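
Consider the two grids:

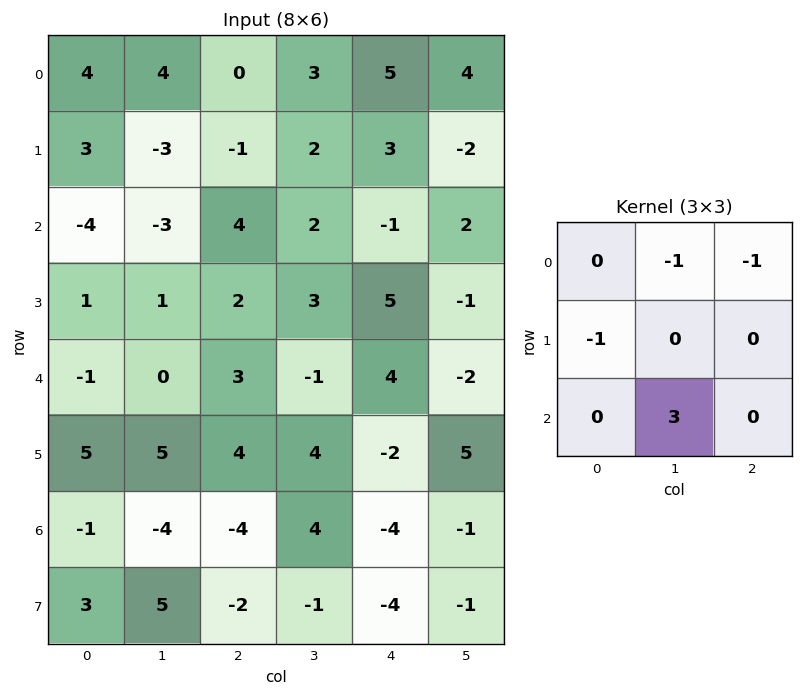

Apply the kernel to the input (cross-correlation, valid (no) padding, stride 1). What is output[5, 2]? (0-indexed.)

-1

The receptive field on the input at this output position is [4 4 -2 / -4 4 -4 / -2 -1 -4]. Elementwise product with the kernel and sum: 4·-1 + -2·-1 + -4·-1 + -1·3.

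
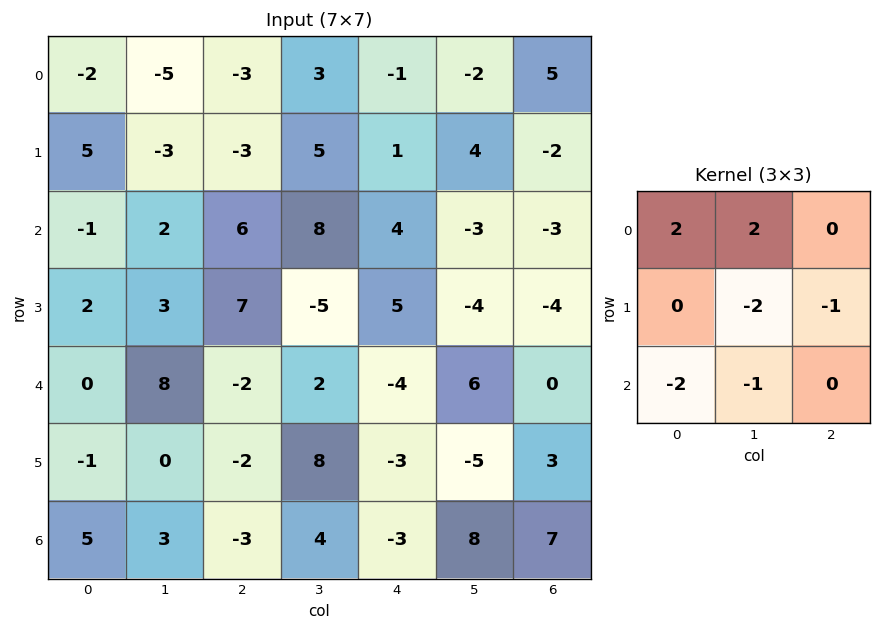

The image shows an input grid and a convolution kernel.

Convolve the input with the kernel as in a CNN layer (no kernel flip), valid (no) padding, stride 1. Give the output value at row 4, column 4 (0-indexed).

9

The receptive field on the input at this output position is [-4 6 0 / -3 -5 3 / -3 8 7]. Elementwise product with the kernel and sum: -4·2 + 6·2 + -5·-2 + 3·-1 + -3·-2 + 8·-1.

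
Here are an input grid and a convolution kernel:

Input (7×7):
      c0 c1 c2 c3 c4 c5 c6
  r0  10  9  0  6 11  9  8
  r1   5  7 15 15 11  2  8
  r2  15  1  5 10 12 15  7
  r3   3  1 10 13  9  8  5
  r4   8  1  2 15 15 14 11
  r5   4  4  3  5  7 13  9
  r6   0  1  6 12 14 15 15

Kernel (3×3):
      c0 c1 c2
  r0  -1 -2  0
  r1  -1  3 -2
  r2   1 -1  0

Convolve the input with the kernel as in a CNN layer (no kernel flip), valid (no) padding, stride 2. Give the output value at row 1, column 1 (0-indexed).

-27

The receptive field on the input at this output position is [5 10 12 / 10 13 9 / 2 15 15]. Elementwise product with the kernel and sum: 5·-1 + 10·-2 + 10·-1 + 13·3 + 9·-2 + 2·1 + 15·-1.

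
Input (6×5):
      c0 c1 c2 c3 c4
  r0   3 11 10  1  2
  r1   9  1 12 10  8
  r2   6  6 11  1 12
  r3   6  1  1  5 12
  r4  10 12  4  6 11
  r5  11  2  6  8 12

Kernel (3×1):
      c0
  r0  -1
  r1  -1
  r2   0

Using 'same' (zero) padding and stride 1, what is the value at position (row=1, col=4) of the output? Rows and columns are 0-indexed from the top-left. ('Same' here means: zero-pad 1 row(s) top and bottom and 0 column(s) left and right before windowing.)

The receptive field on the zero-padded input at this output position is [2 / 8 / 12]. Elementwise product with the kernel and sum: 2·-1 + 8·-1.

-10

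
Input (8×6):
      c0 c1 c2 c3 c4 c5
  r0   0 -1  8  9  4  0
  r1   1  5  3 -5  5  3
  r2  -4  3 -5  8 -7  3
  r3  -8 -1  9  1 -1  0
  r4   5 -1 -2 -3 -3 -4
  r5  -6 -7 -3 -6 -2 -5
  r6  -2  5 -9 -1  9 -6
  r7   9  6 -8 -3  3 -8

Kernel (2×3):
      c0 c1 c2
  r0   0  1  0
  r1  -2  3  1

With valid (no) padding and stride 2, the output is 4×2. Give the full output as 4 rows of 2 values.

15 -7
25 -8
-13 -17
-3 9

Output[0,0]: The receptive field on the input at this output position is [0 -1 8 / 1 5 3]. Elementwise product with the kernel and sum: -1·1 + 1·-2 + 5·3 + 3·1.
Output[0,1]: The receptive field on the input at this output position is [8 9 4 / 3 -5 5]. Elementwise product with the kernel and sum: 9·1 + 3·-2 + -5·3 + 5·1.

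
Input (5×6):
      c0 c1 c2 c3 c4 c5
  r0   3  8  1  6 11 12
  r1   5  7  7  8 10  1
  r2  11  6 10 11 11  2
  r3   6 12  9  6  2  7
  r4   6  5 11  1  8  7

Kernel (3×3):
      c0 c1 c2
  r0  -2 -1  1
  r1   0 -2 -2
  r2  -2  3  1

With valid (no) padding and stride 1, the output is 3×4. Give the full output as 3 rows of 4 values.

Output[0,0]: The receptive field on the input at this output position is [3 8 1 / 5 7 7 / 11 6 10]. Elementwise product with the kernel and sum: 3·-2 + 8·-1 + 1·1 + 7·-2 + 7·-2 + 11·-2 + 6·3 + 10·1.

-35 -12 -9 -20
-9 -46 -54 -50
-46 -17 -47 -20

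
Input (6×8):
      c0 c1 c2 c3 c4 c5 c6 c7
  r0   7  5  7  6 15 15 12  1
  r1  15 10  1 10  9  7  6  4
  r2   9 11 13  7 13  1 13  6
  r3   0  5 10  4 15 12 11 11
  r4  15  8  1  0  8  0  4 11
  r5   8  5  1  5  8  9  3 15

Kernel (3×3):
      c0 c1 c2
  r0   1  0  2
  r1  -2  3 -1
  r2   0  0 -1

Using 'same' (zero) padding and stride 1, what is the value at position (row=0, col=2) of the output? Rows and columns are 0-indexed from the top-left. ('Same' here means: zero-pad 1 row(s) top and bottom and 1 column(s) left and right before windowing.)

The receptive field on the zero-padded input at this output position is [0 0 0 / 5 7 6 / 10 1 10]. Elementwise product with the kernel and sum: 0·1 + 0·2 + 5·-2 + 7·3 + 6·-1 + 10·-1.

-5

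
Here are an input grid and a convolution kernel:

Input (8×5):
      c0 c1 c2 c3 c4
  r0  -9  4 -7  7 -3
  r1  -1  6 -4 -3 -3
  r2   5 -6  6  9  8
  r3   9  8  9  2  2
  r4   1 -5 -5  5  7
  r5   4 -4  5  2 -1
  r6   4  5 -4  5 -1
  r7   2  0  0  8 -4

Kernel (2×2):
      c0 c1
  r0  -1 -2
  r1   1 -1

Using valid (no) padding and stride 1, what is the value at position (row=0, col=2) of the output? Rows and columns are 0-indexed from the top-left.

-8

The receptive field on the input at this output position is [-7 7 / -4 -3]. Elementwise product with the kernel and sum: -7·-1 + 7·-2 + -4·1 + -3·-1.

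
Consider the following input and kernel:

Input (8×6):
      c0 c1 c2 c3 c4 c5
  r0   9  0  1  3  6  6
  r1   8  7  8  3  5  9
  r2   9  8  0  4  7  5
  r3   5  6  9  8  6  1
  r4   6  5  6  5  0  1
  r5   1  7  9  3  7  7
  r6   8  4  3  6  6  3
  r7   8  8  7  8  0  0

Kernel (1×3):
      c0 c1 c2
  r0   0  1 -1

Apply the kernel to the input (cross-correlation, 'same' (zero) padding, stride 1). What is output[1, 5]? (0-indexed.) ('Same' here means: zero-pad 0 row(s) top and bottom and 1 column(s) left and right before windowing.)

The receptive field on the zero-padded input at this output position is [5 9 0]. Elementwise product with the kernel and sum: 9·1 + 0·-1.

9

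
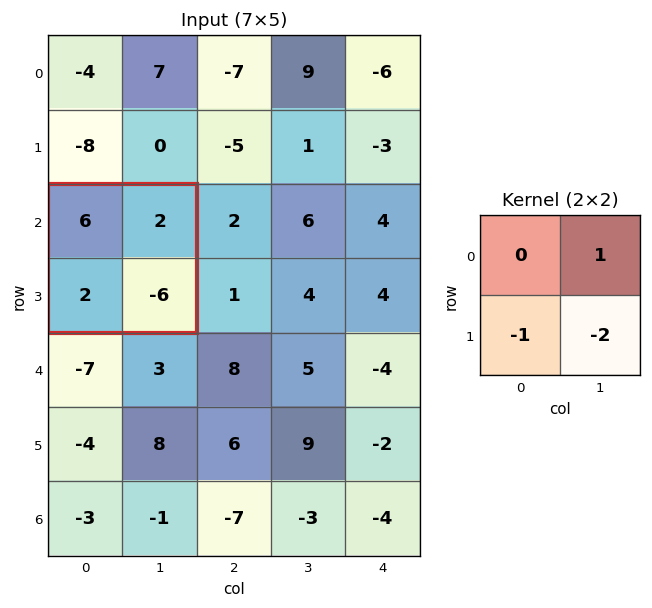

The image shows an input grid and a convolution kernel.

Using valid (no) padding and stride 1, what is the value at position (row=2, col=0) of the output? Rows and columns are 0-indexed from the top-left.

The receptive field on the input at this output position is [6 2 / 2 -6]. Elementwise product with the kernel and sum: 2·1 + 2·-1 + -6·-2.

12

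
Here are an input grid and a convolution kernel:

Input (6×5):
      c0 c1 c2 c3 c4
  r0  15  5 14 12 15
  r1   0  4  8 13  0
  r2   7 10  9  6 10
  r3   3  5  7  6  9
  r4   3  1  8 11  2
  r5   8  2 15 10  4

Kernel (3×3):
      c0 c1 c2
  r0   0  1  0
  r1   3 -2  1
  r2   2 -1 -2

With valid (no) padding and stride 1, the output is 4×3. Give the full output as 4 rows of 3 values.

-9 22 2
1 17 28
5 -12 25
4 -26 22

Output[0,0]: The receptive field on the input at this output position is [15 5 14 / 0 4 8 / 7 10 9]. Elementwise product with the kernel and sum: 5·1 + 0·3 + 4·-2 + 8·1 + 7·2 + 10·-1 + 9·-2.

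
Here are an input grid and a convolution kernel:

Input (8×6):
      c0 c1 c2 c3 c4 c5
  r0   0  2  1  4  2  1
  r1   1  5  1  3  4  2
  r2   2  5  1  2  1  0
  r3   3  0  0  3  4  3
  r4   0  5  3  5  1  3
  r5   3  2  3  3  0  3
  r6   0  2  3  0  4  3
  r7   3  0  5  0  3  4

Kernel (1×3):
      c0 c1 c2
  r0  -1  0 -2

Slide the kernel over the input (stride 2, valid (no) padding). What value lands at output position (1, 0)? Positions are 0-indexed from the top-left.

-4

The receptive field on the input at this output position is [2 5 1]. Elementwise product with the kernel and sum: 2·-1 + 1·-2.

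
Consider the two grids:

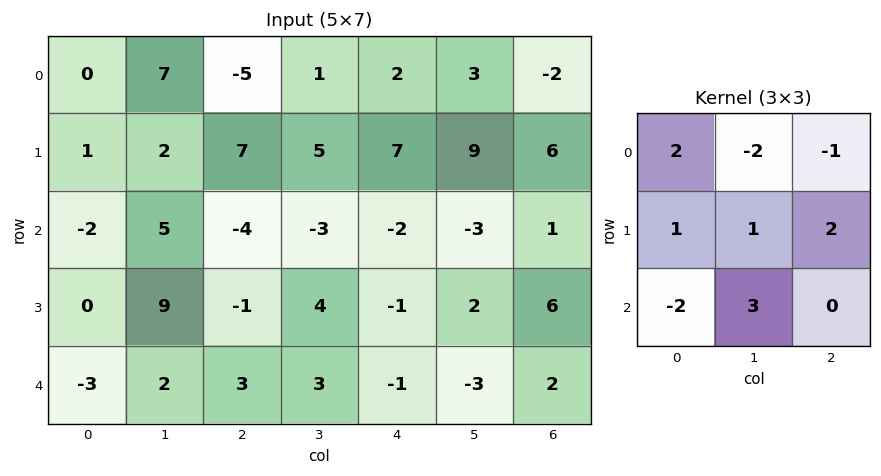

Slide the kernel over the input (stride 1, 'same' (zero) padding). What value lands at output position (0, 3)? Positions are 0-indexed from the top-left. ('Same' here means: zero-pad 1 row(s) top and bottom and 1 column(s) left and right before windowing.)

1

The receptive field on the zero-padded input at this output position is [0 0 0 / -5 1 2 / 7 5 7]. Elementwise product with the kernel and sum: 0·2 + 0·-2 + 0·-1 + -5·1 + 1·1 + 2·2 + 7·-2 + 5·3.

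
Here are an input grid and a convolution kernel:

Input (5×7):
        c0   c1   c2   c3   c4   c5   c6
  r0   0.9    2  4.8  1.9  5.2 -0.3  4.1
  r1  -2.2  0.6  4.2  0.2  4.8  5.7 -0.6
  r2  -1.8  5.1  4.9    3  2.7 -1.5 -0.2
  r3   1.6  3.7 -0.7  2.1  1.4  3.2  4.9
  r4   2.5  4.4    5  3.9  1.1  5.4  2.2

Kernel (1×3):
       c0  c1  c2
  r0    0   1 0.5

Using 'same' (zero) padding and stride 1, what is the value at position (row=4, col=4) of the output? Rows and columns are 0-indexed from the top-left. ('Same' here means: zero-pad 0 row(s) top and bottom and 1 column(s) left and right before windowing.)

3.8

The receptive field on the zero-padded input at this output position is [3.9 1.1 5.4]. Elementwise product with the kernel and sum: 1.1·1 + 5.4·0.5.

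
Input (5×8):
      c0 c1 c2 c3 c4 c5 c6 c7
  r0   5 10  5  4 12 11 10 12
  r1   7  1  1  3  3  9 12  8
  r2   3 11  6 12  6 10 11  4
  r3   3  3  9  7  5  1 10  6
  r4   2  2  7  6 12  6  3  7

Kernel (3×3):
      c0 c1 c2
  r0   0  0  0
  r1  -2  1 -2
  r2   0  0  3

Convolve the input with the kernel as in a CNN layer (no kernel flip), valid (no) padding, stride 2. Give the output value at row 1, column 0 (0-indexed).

The receptive field on the input at this output position is [3 11 6 / 3 3 9 / 2 2 7]. Elementwise product with the kernel and sum: 3·-2 + 3·1 + 9·-2 + 7·3.

0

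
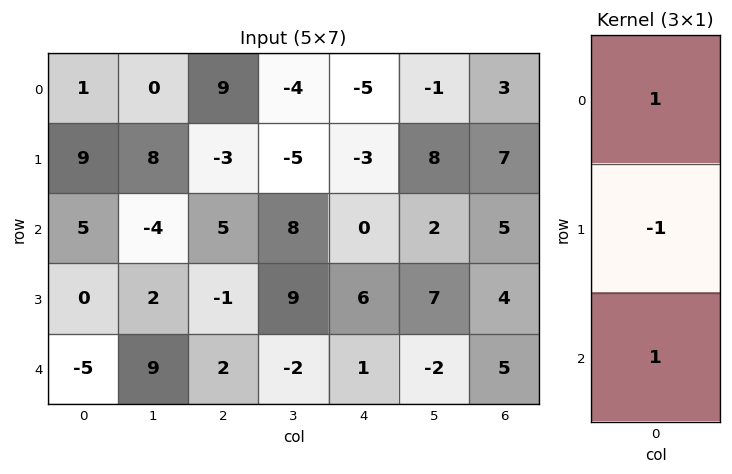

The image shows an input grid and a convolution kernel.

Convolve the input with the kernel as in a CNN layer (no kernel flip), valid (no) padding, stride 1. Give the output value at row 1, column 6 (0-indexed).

The receptive field on the input at this output position is [7 / 5 / 4]. Elementwise product with the kernel and sum: 7·1 + 5·-1 + 4·1.

6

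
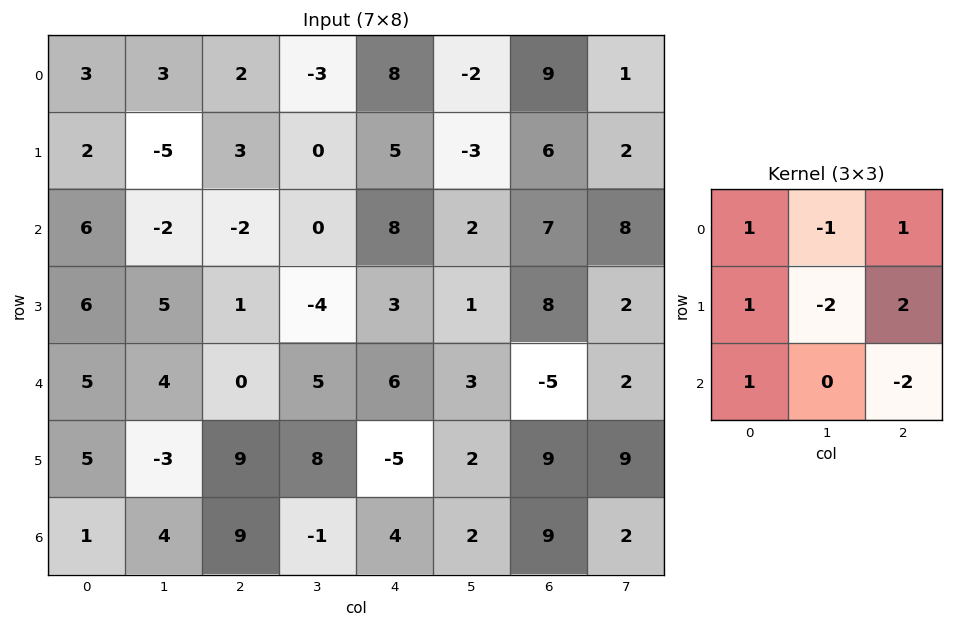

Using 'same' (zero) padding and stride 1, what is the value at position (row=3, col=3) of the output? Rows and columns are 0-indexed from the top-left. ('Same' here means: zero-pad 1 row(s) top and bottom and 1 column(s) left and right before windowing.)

9

The receptive field on the zero-padded input at this output position is [-2 0 8 / 1 -4 3 / 0 5 6]. Elementwise product with the kernel and sum: -2·1 + 0·-1 + 8·1 + 1·1 + -4·-2 + 3·2 + 0·1 + 6·-2.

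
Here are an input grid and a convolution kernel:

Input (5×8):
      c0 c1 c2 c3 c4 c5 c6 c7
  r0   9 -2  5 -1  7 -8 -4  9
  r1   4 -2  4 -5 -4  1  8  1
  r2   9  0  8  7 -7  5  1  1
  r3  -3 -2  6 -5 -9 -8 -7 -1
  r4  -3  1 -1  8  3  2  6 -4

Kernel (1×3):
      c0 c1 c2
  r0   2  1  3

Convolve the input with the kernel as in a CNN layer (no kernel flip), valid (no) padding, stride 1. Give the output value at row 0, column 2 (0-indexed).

The receptive field on the input at this output position is [5 -1 7]. Elementwise product with the kernel and sum: 5·2 + -1·1 + 7·3.

30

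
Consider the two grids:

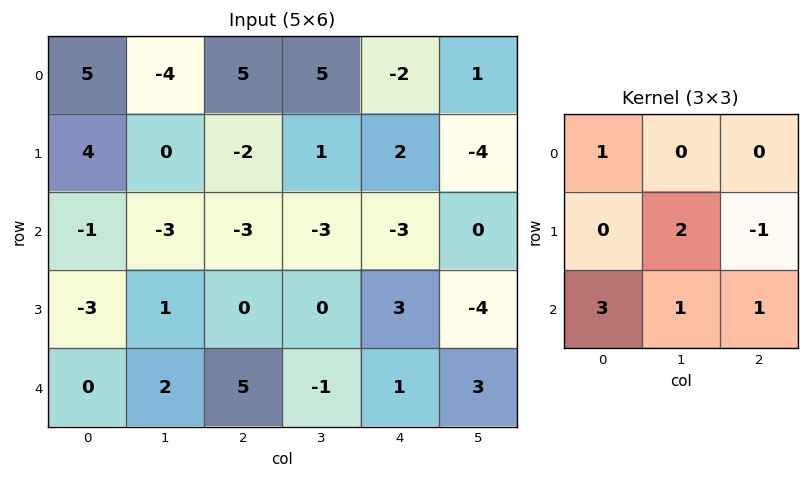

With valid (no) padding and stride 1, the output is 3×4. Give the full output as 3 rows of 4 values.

-2 -24 -10 1
-7 0 -2 -6
8 7 9 8

Output[0,0]: The receptive field on the input at this output position is [5 -4 5 / 4 0 -2 / -1 -3 -3]. Elementwise product with the kernel and sum: 5·1 + 0·2 + -2·-1 + -1·3 + -3·1 + -3·1.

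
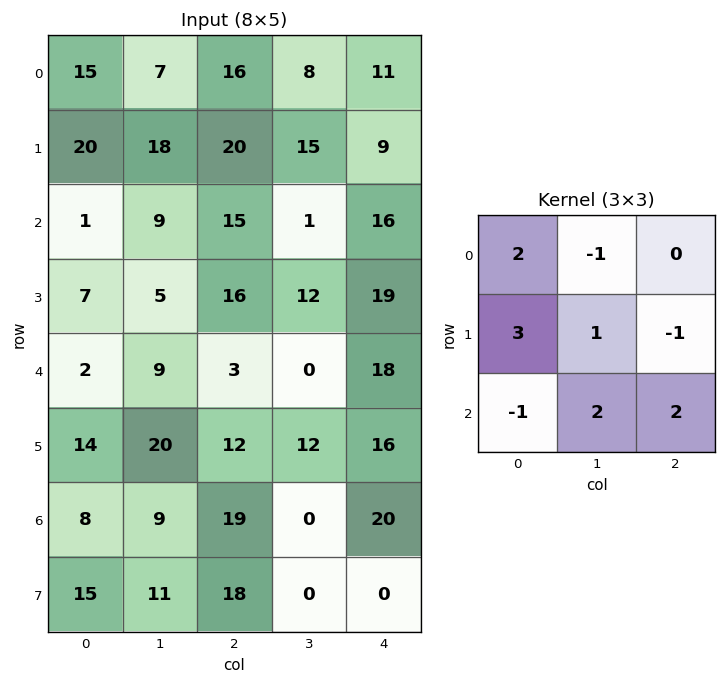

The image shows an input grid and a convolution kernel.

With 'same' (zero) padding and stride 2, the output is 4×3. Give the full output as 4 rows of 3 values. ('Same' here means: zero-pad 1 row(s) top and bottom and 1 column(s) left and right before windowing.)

84 81 38
-4 108 66
54 52 43
37 99 28

Output[0,0]: The receptive field on the zero-padded input at this output position is [0 0 0 / 0 15 7 / 0 20 18]. Elementwise product with the kernel and sum: 0·2 + 0·-1 + 0·3 + 15·1 + 7·-1 + 0·-1 + 20·2 + 18·2.
Output[0,1]: The receptive field on the zero-padded input at this output position is [0 0 0 / 7 16 8 / 18 20 15]. Elementwise product with the kernel and sum: 0·2 + 0·-1 + 7·3 + 16·1 + 8·-1 + 18·-1 + 20·2 + 15·2.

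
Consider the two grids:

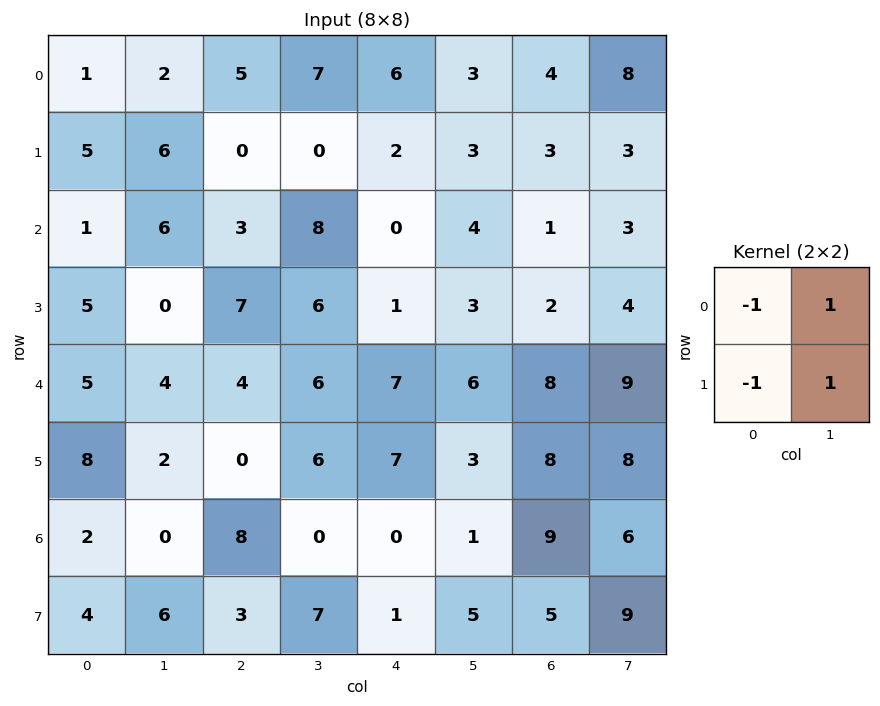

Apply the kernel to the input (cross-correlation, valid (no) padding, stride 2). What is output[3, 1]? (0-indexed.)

-4

The receptive field on the input at this output position is [8 0 / 3 7]. Elementwise product with the kernel and sum: 8·-1 + 0·1 + 3·-1 + 7·1.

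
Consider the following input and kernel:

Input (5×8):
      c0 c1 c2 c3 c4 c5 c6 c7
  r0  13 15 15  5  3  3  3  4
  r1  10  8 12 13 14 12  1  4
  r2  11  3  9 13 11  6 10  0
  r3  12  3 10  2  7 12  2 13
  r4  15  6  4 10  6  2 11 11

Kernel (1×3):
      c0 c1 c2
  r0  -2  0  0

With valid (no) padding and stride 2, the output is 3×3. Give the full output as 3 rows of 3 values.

Output[0,0]: The receptive field on the input at this output position is [13 15 15]. Elementwise product with the kernel and sum: 13·-2.

-26 -30 -6
-22 -18 -22
-30 -8 -12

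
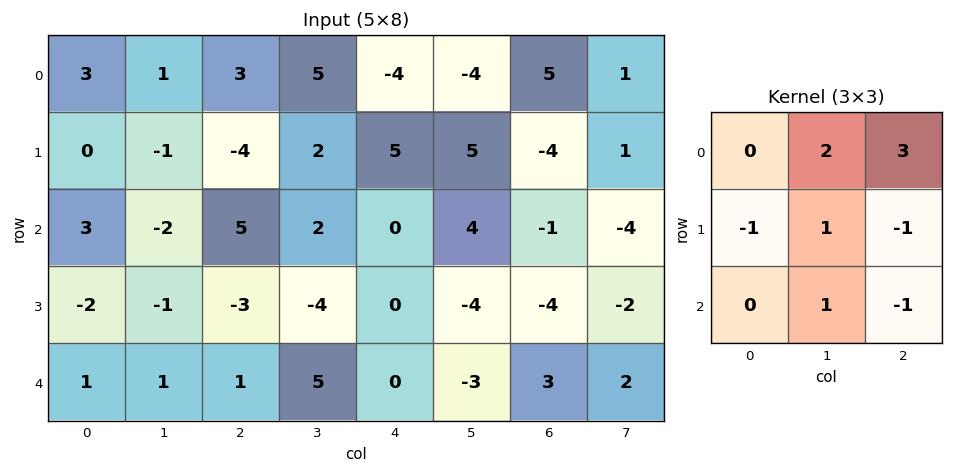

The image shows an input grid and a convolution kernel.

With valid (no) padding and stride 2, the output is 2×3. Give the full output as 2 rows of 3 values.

Output[0,0]: The receptive field on the input at this output position is [3 1 3 / 0 -1 -4 / 3 -2 5]. Elementwise product with the kernel and sum: 1·2 + 3·3 + 0·-1 + -1·1 + -4·-1 + -2·1 + 5·-1.
Output[0,1]: The receptive field on the input at this output position is [3 5 -4 / -4 2 5 / 5 2 0]. Elementwise product with the kernel and sum: 5·2 + -4·3 + -4·-1 + 2·1 + 5·-1 + 2·1 + 0·-1.

7 1 16
15 8 -1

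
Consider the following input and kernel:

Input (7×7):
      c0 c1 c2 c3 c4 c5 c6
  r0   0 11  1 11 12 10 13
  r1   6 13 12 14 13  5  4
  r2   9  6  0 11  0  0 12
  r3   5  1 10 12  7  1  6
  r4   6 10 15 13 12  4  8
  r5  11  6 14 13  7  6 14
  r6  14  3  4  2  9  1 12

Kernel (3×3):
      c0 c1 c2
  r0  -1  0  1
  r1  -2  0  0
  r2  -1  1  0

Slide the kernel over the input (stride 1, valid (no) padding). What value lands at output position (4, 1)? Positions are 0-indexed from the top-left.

-8

The receptive field on the input at this output position is [10 15 13 / 6 14 13 / 3 4 2]. Elementwise product with the kernel and sum: 10·-1 + 13·1 + 6·-2 + 3·-1 + 4·1.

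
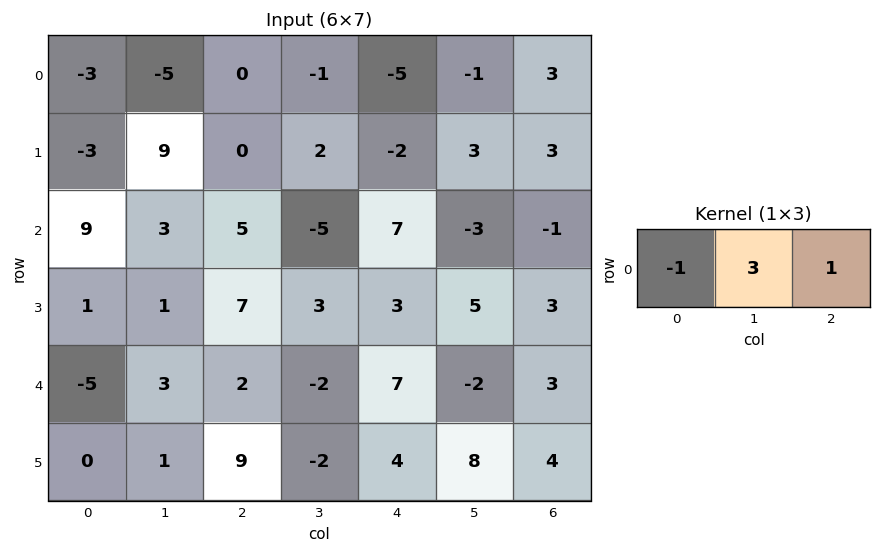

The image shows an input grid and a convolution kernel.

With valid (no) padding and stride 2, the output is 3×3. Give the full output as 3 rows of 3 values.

-12 -8 5
5 -13 -17
16 -1 -10

Output[0,0]: The receptive field on the input at this output position is [-3 -5 0]. Elementwise product with the kernel and sum: -3·-1 + -5·3 + 0·1.
Output[0,1]: The receptive field on the input at this output position is [0 -1 -5]. Elementwise product with the kernel and sum: 0·-1 + -1·3 + -5·1.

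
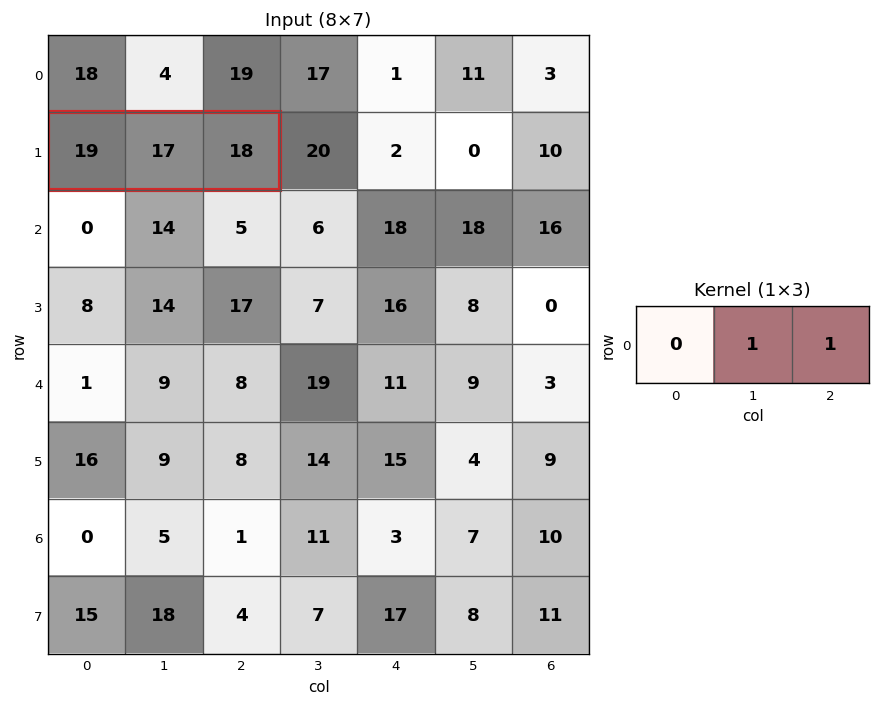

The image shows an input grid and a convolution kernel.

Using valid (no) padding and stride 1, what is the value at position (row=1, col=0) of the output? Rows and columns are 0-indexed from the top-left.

35

The receptive field on the input at this output position is [19 17 18]. Elementwise product with the kernel and sum: 17·1 + 18·1.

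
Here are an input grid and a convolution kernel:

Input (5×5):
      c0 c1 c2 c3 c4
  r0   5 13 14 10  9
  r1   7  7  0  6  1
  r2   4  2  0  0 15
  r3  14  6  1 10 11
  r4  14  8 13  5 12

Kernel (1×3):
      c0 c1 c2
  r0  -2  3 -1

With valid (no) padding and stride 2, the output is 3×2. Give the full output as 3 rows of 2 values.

15 -7
-2 -15
-17 -23

Output[0,0]: The receptive field on the input at this output position is [5 13 14]. Elementwise product with the kernel and sum: 5·-2 + 13·3 + 14·-1.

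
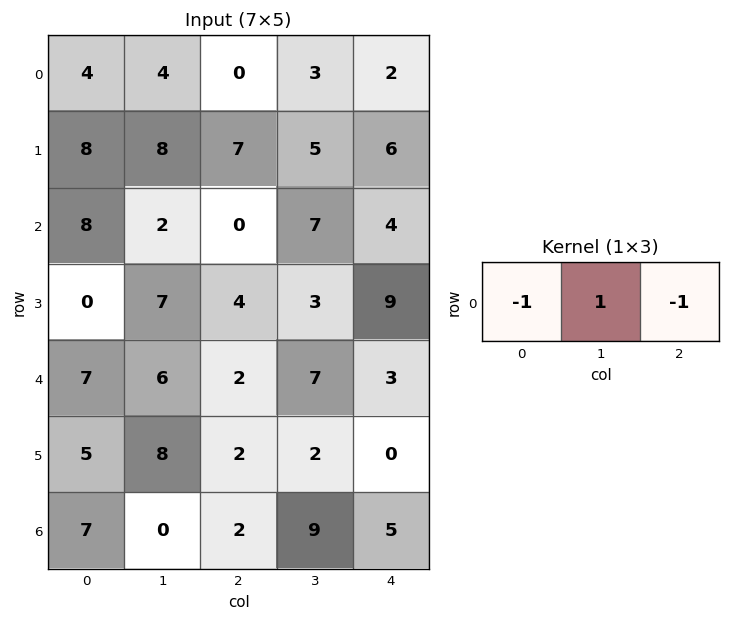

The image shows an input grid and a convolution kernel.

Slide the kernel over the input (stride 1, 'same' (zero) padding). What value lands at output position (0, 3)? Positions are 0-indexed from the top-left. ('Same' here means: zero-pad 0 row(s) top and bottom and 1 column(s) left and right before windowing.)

The receptive field on the zero-padded input at this output position is [0 3 2]. Elementwise product with the kernel and sum: 0·-1 + 3·1 + 2·-1.

1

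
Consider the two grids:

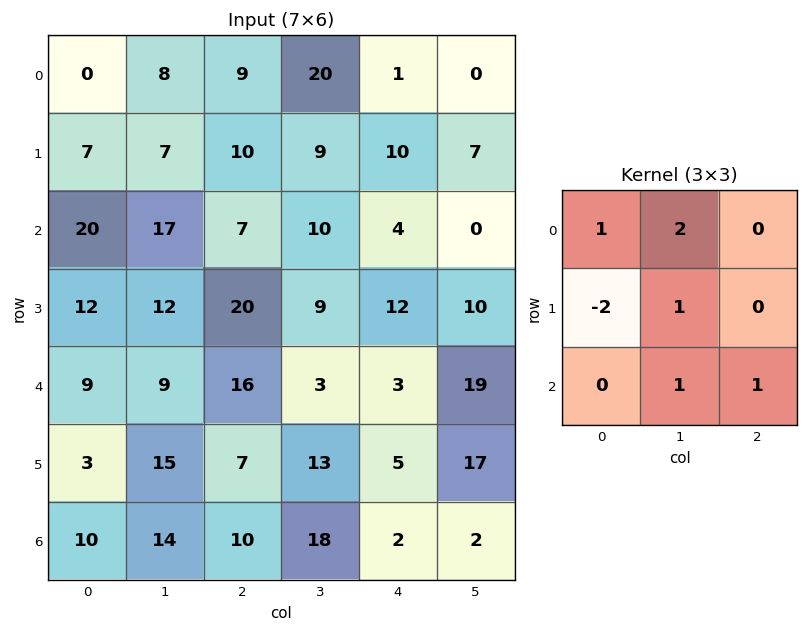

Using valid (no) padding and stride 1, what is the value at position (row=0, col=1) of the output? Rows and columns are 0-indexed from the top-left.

39

The receptive field on the input at this output position is [8 9 20 / 7 10 9 / 17 7 10]. Elementwise product with the kernel and sum: 8·1 + 9·2 + 7·-2 + 10·1 + 7·1 + 10·1.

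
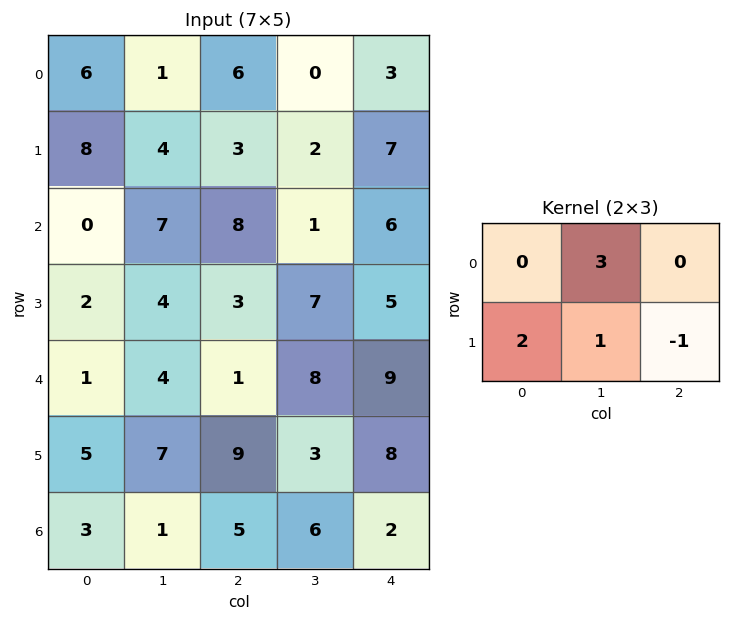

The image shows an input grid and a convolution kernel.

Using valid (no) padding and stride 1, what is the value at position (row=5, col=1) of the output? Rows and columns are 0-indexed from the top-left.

The receptive field on the input at this output position is [7 9 3 / 1 5 6]. Elementwise product with the kernel and sum: 9·3 + 1·2 + 5·1 + 6·-1.

28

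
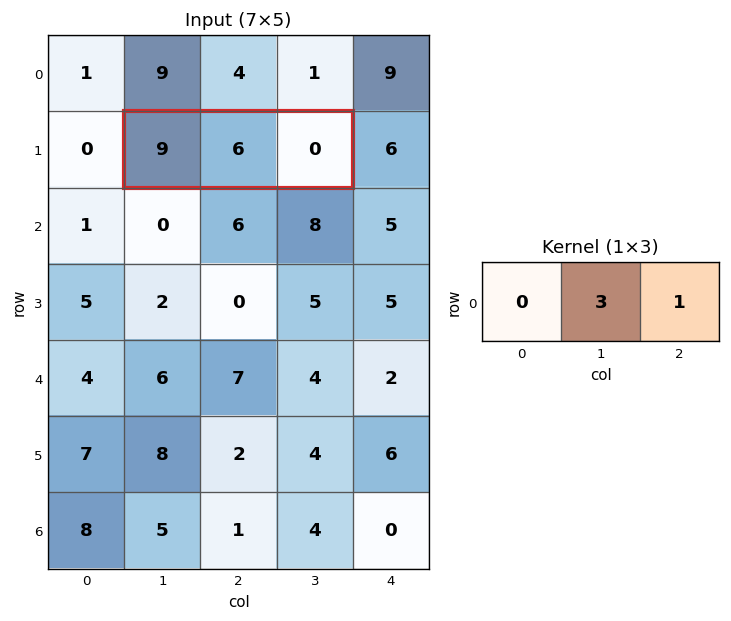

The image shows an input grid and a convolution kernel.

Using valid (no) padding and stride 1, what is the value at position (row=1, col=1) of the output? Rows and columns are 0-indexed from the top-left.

18

The receptive field on the input at this output position is [9 6 0]. Elementwise product with the kernel and sum: 6·3 + 0·1.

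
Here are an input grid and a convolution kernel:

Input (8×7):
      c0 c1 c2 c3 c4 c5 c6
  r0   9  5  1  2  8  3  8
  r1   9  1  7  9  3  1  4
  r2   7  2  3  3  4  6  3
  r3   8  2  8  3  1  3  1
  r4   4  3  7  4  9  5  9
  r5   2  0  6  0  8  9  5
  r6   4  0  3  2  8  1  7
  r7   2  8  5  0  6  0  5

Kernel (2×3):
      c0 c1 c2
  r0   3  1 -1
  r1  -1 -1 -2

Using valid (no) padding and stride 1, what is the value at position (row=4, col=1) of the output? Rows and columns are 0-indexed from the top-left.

The receptive field on the input at this output position is [3 7 4 / 0 6 0]. Elementwise product with the kernel and sum: 3·3 + 7·1 + 4·-1 + 0·-1 + 6·-1 + 0·-2.

6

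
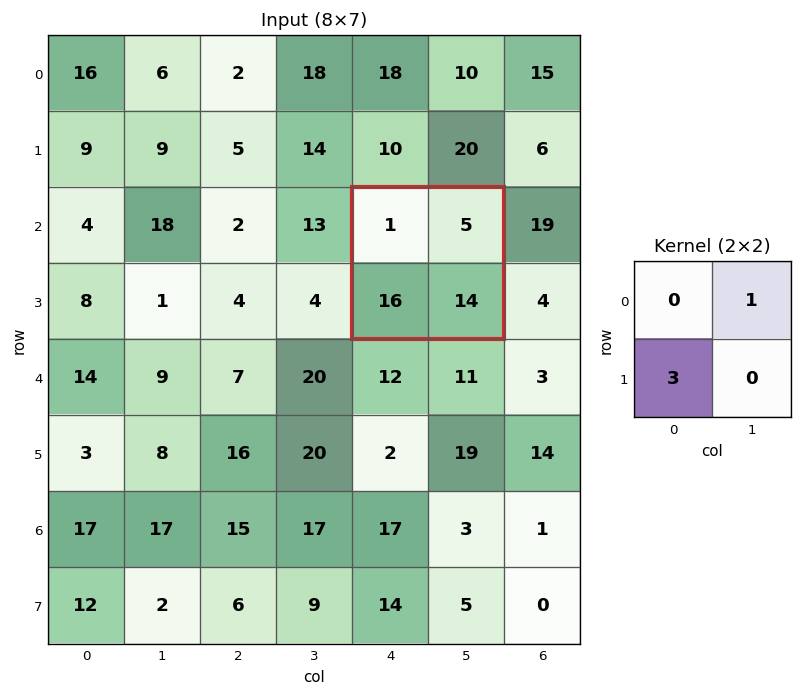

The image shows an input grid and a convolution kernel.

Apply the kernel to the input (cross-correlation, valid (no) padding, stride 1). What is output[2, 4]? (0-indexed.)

The receptive field on the input at this output position is [1 5 / 16 14]. Elementwise product with the kernel and sum: 5·1 + 16·3.

53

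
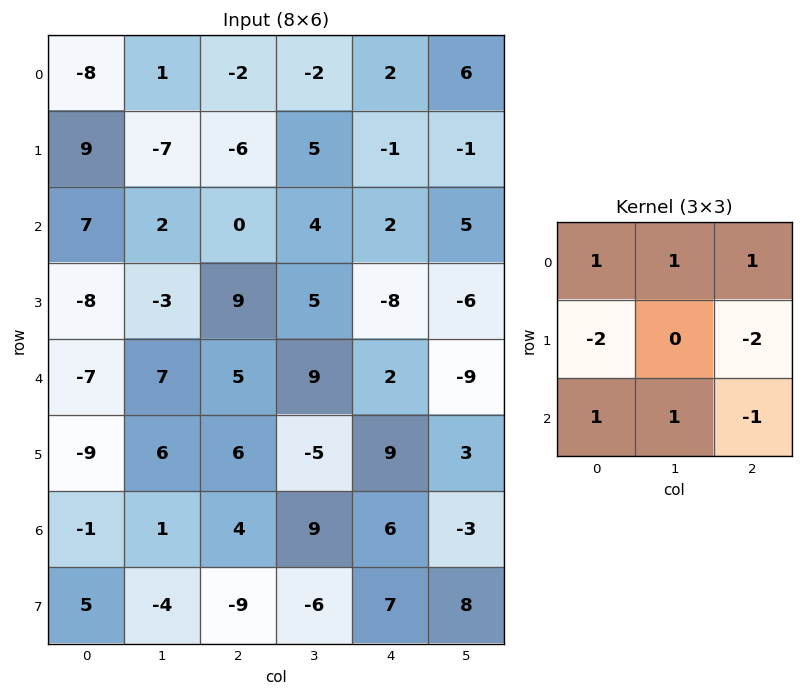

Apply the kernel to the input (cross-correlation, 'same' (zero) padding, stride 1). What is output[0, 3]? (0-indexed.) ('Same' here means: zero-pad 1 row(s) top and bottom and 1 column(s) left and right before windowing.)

0

The receptive field on the zero-padded input at this output position is [0 0 0 / -2 -2 2 / -6 5 -1]. Elementwise product with the kernel and sum: 0·1 + 0·1 + 0·1 + -2·-2 + 2·-2 + -6·1 + 5·1 + -1·-1.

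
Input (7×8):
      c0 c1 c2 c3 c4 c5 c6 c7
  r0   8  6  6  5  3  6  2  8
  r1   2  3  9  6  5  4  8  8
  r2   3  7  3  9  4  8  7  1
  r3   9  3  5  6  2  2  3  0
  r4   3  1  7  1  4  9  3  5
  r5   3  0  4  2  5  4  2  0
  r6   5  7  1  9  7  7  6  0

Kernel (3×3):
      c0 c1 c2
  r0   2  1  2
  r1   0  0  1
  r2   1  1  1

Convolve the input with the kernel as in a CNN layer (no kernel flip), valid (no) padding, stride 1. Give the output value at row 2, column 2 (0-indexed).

The receptive field on the input at this output position is [3 9 4 / 5 6 2 / 7 1 4]. Elementwise product with the kernel and sum: 3·2 + 9·1 + 4·2 + 2·1 + 7·1 + 1·1 + 4·1.

37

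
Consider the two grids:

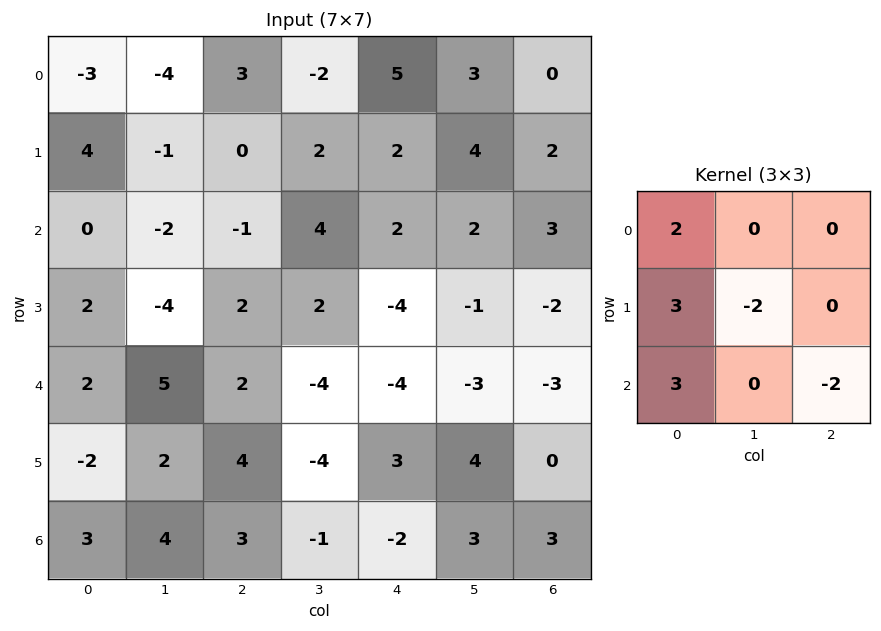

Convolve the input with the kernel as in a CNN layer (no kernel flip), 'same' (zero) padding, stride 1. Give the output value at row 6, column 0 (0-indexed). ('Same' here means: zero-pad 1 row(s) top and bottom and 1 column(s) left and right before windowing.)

The receptive field on the zero-padded input at this output position is [0 -2 2 / 0 3 4 / 0 0 0]. Elementwise product with the kernel and sum: 0·2 + 0·3 + 3·-2 + 0·3 + 0·-2.

-6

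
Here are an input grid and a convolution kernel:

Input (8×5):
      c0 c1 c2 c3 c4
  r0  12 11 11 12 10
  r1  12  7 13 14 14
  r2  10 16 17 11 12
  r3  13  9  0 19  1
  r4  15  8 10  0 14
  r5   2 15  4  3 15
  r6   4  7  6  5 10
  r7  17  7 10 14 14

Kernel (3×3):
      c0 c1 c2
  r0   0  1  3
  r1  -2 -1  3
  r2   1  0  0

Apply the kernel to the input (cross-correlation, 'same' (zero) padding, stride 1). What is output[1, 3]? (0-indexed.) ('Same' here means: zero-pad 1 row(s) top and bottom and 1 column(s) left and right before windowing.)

The receptive field on the zero-padded input at this output position is [11 12 10 / 13 14 14 / 17 11 12]. Elementwise product with the kernel and sum: 12·1 + 10·3 + 13·-2 + 14·-1 + 14·3 + 17·1.

61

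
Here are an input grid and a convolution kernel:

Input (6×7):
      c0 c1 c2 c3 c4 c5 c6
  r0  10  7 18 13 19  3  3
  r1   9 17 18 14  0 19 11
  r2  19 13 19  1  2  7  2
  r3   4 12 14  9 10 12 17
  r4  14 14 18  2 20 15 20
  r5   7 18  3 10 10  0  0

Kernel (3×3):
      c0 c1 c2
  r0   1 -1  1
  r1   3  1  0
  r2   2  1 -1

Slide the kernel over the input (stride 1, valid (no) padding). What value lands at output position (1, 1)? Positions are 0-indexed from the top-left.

The receptive field on the input at this output position is [17 18 14 / 13 19 1 / 12 14 9]. Elementwise product with the kernel and sum: 17·1 + 18·-1 + 14·1 + 13·3 + 19·1 + 12·2 + 14·1 + 9·-1.

100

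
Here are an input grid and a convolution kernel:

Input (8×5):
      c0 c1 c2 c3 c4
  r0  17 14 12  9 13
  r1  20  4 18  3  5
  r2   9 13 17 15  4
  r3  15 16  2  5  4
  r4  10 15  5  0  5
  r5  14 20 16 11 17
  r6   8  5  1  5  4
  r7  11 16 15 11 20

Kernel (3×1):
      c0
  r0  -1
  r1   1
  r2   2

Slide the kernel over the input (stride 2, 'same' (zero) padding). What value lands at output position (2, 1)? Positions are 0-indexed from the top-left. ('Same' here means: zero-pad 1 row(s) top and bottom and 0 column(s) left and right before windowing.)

The receptive field on the zero-padded input at this output position is [2 / 5 / 16]. Elementwise product with the kernel and sum: 2·-1 + 5·1 + 16·2.

35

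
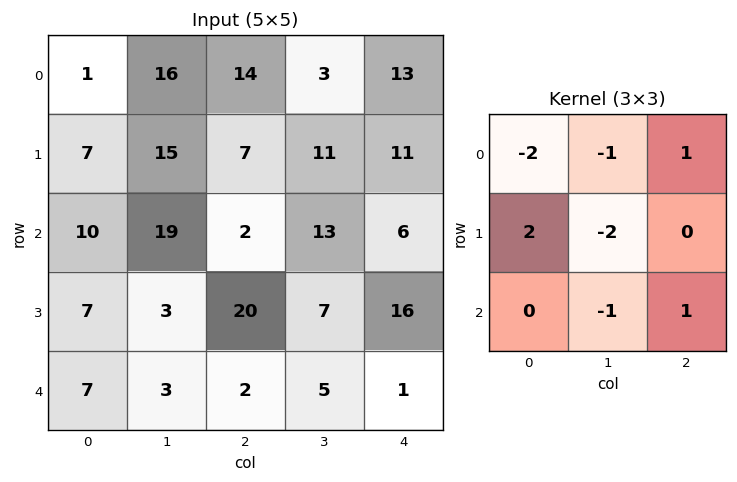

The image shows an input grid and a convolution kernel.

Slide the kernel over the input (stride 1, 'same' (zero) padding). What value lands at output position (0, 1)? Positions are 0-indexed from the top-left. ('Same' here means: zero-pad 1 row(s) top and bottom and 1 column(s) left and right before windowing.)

-38

The receptive field on the zero-padded input at this output position is [0 0 0 / 1 16 14 / 7 15 7]. Elementwise product with the kernel and sum: 0·-2 + 0·-1 + 0·1 + 1·2 + 16·-2 + 15·-1 + 7·1.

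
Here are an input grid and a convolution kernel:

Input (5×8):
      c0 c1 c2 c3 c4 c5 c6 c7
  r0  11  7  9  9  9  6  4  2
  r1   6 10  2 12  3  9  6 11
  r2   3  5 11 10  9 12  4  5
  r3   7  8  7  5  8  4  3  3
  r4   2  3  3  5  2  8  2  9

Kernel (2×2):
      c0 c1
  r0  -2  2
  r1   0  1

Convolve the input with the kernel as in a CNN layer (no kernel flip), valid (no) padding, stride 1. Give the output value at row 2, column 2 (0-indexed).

The receptive field on the input at this output position is [11 10 / 7 5]. Elementwise product with the kernel and sum: 11·-2 + 10·2 + 5·1.

3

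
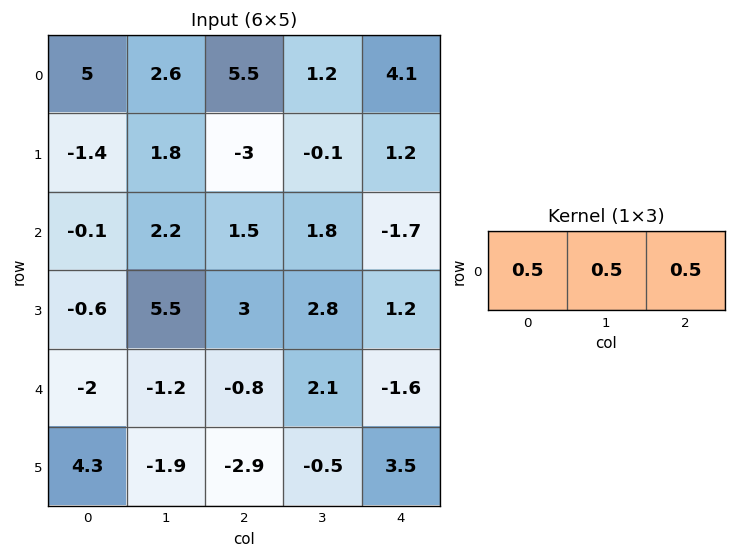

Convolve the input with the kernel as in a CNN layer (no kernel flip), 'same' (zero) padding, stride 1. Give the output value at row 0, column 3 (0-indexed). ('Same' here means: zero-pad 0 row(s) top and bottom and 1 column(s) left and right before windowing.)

5.4

The receptive field on the zero-padded input at this output position is [5.5 1.2 4.1]. Elementwise product with the kernel and sum: 5.5·0.5 + 1.2·0.5 + 4.1·0.5.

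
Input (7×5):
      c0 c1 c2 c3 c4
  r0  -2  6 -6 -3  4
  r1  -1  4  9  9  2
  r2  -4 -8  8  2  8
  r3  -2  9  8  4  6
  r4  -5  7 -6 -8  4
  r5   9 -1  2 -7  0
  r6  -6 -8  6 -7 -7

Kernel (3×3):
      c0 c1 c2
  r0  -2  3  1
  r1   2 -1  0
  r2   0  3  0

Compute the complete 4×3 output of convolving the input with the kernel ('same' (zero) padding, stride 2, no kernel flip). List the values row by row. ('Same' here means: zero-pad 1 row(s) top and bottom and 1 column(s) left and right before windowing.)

-1 45 -4
-1 28 2
35 36 -10
32 -21 7

Output[0,0]: The receptive field on the zero-padded input at this output position is [0 0 0 / 0 -2 6 / 0 -1 4]. Elementwise product with the kernel and sum: 0·-2 + 0·3 + 0·1 + 0·2 + -2·-1 + -1·3.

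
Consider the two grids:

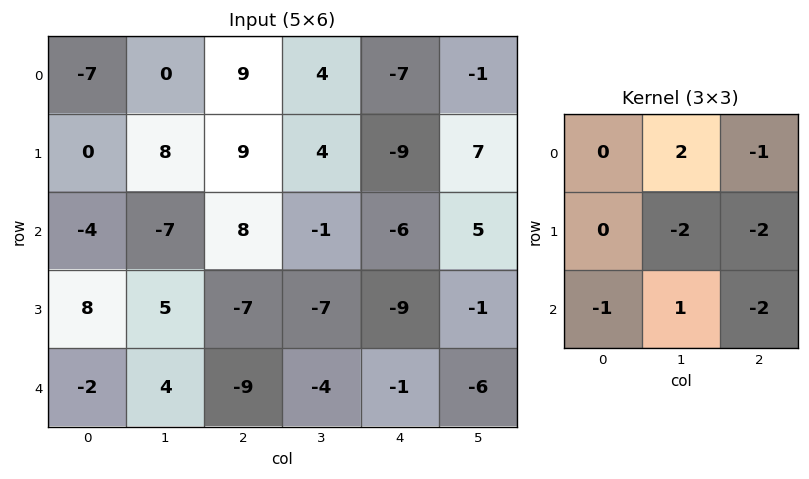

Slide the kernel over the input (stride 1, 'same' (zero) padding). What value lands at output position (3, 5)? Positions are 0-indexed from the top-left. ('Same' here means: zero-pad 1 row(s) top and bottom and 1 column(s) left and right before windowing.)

7

The receptive field on the zero-padded input at this output position is [-6 5 0 / -9 -1 0 / -1 -6 0]. Elementwise product with the kernel and sum: 5·2 + 0·-1 + -1·-2 + 0·-2 + -1·-1 + -6·1 + 0·-2.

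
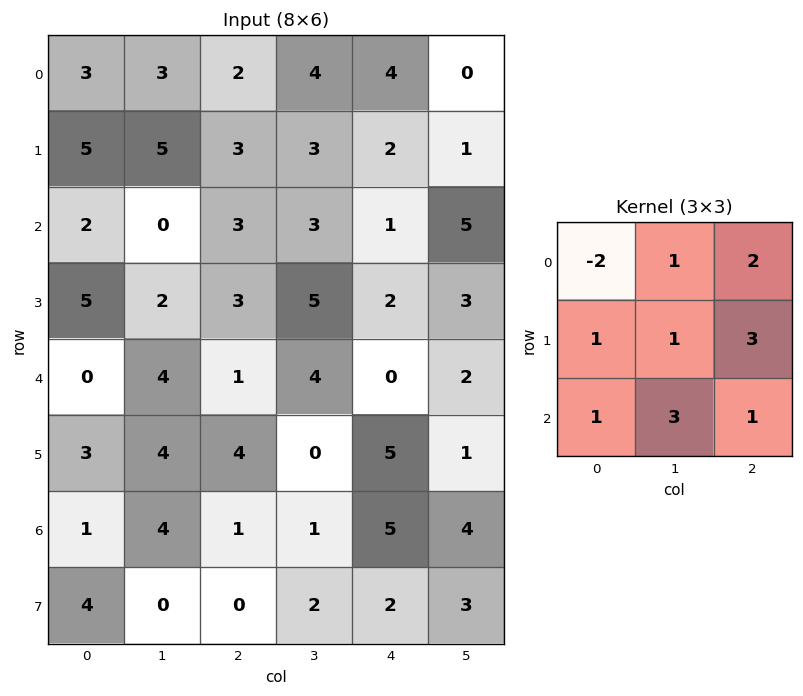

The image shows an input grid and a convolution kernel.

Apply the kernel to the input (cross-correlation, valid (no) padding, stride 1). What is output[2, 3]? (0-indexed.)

The receptive field on the input at this output position is [3 1 5 / 5 2 3 / 4 0 2]. Elementwise product with the kernel and sum: 3·-2 + 1·1 + 5·2 + 5·1 + 2·1 + 3·3 + 4·1 + 0·3 + 2·1.

27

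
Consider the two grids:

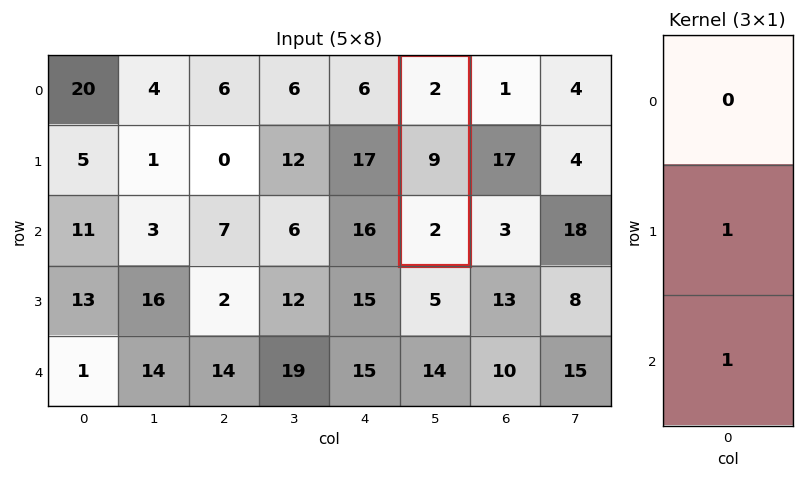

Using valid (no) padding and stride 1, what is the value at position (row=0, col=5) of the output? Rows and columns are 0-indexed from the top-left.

11

The receptive field on the input at this output position is [2 / 9 / 2]. Elementwise product with the kernel and sum: 9·1 + 2·1.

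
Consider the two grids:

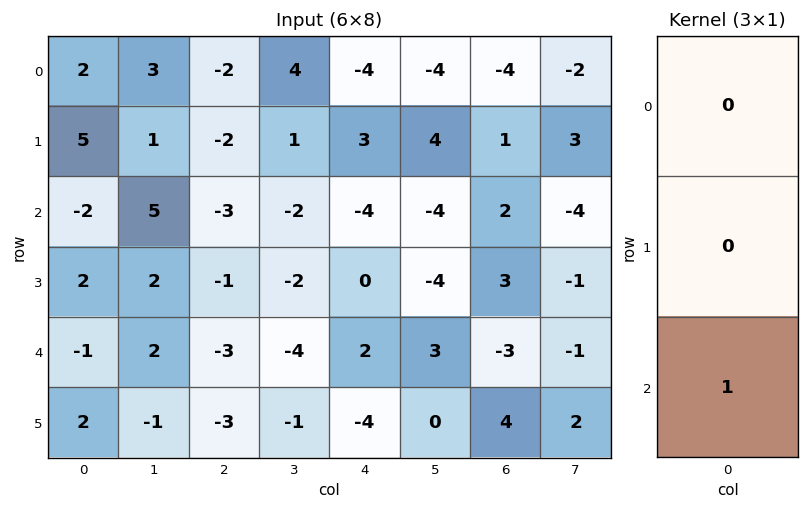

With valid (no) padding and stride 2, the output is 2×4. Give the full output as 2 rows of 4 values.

-2 -3 -4 2
-1 -3 2 -3

Output[0,0]: The receptive field on the input at this output position is [2 / 5 / -2]. Elementwise product with the kernel and sum: -2·1.
Output[0,1]: The receptive field on the input at this output position is [-2 / -2 / -3]. Elementwise product with the kernel and sum: -3·1.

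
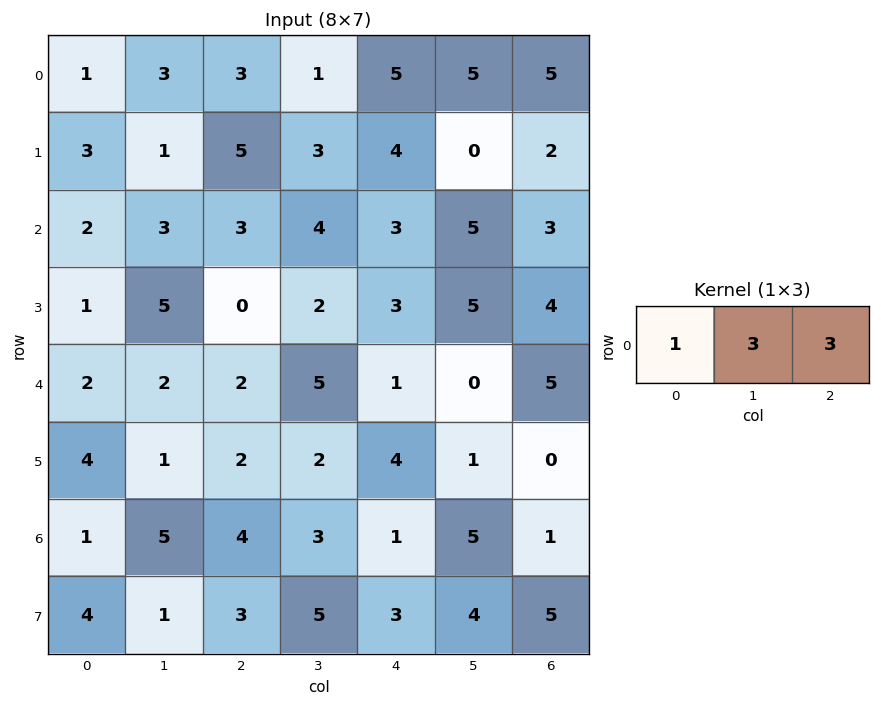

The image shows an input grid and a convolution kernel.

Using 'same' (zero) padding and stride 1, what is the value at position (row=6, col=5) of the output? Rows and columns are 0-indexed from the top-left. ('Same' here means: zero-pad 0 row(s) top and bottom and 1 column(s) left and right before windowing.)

The receptive field on the zero-padded input at this output position is [1 5 1]. Elementwise product with the kernel and sum: 1·1 + 5·3 + 1·3.

19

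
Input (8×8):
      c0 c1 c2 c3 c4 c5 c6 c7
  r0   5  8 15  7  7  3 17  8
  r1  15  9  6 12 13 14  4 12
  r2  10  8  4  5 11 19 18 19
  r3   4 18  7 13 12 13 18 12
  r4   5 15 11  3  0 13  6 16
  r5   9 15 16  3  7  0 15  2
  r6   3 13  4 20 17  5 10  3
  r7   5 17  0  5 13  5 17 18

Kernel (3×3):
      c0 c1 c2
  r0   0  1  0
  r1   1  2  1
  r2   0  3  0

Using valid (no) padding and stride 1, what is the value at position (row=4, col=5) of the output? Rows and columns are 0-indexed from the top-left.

The receptive field on the input at this output position is [13 6 16 / 0 15 2 / 5 10 3]. Elementwise product with the kernel and sum: 6·1 + 0·1 + 15·2 + 2·1 + 10·3.

68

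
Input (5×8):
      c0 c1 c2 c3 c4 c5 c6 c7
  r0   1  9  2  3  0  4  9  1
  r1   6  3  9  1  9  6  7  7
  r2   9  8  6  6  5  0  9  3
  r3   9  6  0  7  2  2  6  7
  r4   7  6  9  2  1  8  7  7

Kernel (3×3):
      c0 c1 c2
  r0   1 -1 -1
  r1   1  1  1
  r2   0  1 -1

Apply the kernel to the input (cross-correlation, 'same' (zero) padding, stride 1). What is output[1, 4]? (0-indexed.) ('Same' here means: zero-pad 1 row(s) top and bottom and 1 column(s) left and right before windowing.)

20

The receptive field on the zero-padded input at this output position is [3 0 4 / 1 9 6 / 6 5 0]. Elementwise product with the kernel and sum: 3·1 + 0·-1 + 4·-1 + 1·1 + 9·1 + 6·1 + 5·1 + 0·-1.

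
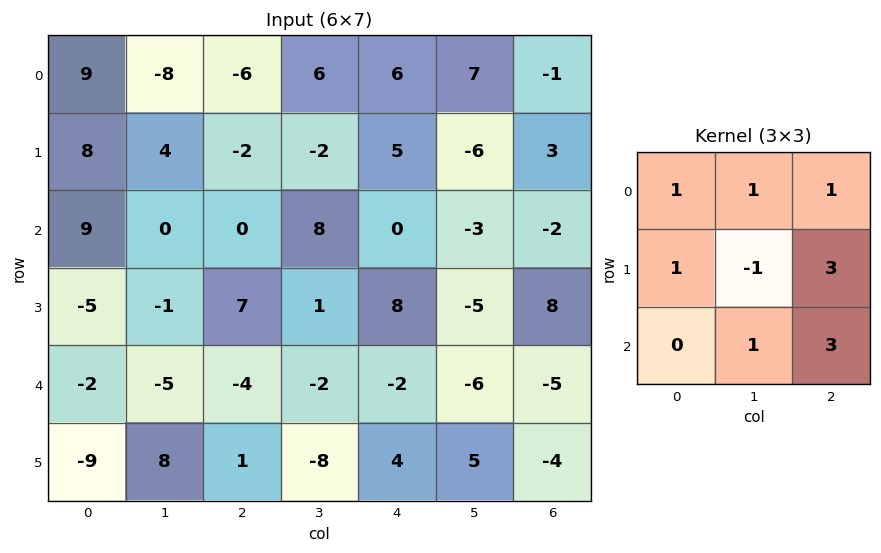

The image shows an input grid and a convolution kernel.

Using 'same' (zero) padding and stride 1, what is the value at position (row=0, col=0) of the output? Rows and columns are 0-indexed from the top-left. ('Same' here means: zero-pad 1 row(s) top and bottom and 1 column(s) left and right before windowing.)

The receptive field on the zero-padded input at this output position is [0 0 0 / 0 9 -8 / 0 8 4]. Elementwise product with the kernel and sum: 0·1 + 0·1 + 0·1 + 0·1 + 9·-1 + -8·3 + 8·1 + 4·3.

-13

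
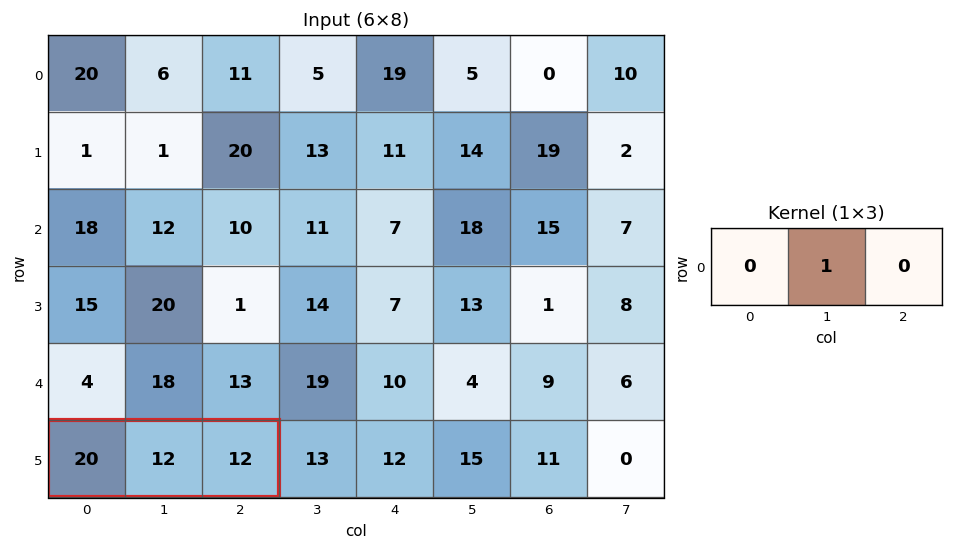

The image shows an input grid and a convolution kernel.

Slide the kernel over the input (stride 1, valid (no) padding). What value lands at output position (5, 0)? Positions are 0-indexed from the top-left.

The receptive field on the input at this output position is [20 12 12]. Elementwise product with the kernel and sum: 12·1.

12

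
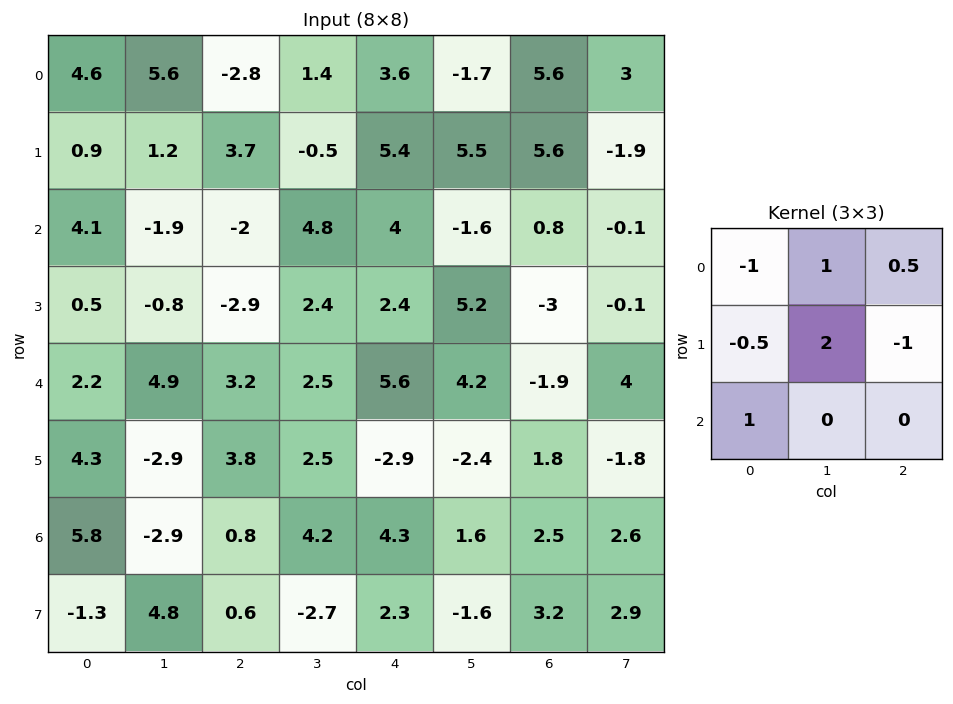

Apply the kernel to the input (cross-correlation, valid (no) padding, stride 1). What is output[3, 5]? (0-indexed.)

The receptive field on the input at this output position is [5.2 -3 -0.1 / 4.2 -1.9 4 / -2.4 1.8 -1.8]. Elementwise product with the kernel and sum: 5.2·-1 + -3·1 + -0.1·0.5 + 4.2·-0.5 + -1.9·2 + 4·-1 + -2.4·1.

-20.55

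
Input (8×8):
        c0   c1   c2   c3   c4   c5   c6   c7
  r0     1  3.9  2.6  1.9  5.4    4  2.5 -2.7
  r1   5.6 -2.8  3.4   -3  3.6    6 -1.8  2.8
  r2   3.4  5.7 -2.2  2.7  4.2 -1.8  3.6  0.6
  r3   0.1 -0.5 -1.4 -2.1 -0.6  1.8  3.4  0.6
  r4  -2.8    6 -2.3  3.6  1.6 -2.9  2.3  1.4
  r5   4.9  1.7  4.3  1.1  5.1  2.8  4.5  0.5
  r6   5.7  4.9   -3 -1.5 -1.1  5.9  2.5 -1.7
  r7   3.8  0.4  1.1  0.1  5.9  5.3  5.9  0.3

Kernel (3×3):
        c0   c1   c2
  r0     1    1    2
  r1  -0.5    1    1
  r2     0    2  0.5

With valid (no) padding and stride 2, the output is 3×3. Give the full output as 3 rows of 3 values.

18.2 21.7 15
13.6 14.9 10.45
10.45 5 21.1

Output[0,0]: The receptive field on the input at this output position is [1 3.9 2.6 / 5.6 -2.8 3.4 / 3.4 5.7 -2.2]. Elementwise product with the kernel and sum: 1·1 + 3.9·1 + 2.6·2 + 5.6·-0.5 + -2.8·1 + 3.4·1 + 5.7·2 + -2.2·0.5.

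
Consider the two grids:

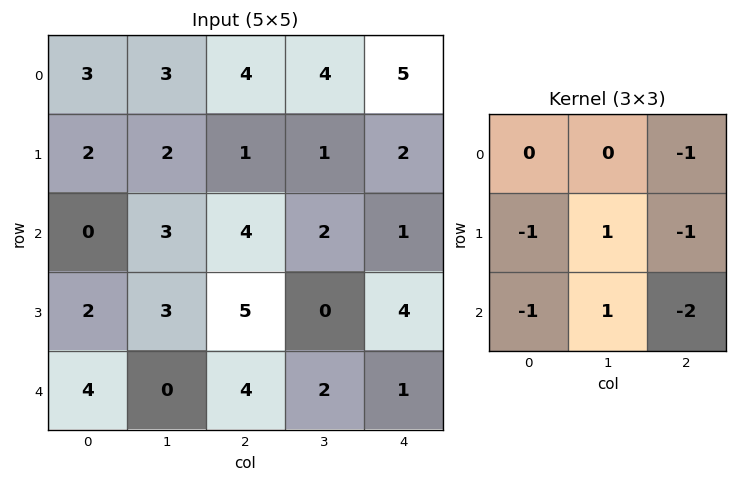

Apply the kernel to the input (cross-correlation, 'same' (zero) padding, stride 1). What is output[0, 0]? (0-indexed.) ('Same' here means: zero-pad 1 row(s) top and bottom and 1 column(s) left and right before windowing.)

The receptive field on the zero-padded input at this output position is [0 0 0 / 0 3 3 / 0 2 2]. Elementwise product with the kernel and sum: 0·-1 + 0·-1 + 3·1 + 3·-1 + 0·-1 + 2·1 + 2·-2.

-2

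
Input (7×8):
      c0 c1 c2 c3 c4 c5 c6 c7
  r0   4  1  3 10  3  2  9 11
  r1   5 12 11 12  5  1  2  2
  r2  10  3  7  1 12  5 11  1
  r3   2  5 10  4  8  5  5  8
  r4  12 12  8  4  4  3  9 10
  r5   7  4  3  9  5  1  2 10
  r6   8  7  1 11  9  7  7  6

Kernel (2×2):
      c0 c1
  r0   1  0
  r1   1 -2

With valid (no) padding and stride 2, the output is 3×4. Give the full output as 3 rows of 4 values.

Output[0,0]: The receptive field on the input at this output position is [4 1 / 5 12]. Elementwise product with the kernel and sum: 4·1 + 5·1 + 12·-2.
Output[0,1]: The receptive field on the input at this output position is [3 10 / 11 12]. Elementwise product with the kernel and sum: 3·1 + 11·1 + 12·-2.

-15 -10 6 7
2 9 10 0
11 -7 7 -9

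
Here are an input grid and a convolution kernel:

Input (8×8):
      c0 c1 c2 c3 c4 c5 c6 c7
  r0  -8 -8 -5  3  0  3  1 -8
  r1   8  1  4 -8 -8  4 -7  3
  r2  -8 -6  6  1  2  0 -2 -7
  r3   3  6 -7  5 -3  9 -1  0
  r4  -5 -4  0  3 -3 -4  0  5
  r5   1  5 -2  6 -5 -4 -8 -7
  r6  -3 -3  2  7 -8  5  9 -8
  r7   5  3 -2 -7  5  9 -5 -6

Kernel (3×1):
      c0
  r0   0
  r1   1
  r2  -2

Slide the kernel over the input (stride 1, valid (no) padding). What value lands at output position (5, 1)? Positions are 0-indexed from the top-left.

The receptive field on the input at this output position is [5 / -3 / 3]. Elementwise product with the kernel and sum: -3·1 + 3·-2.

-9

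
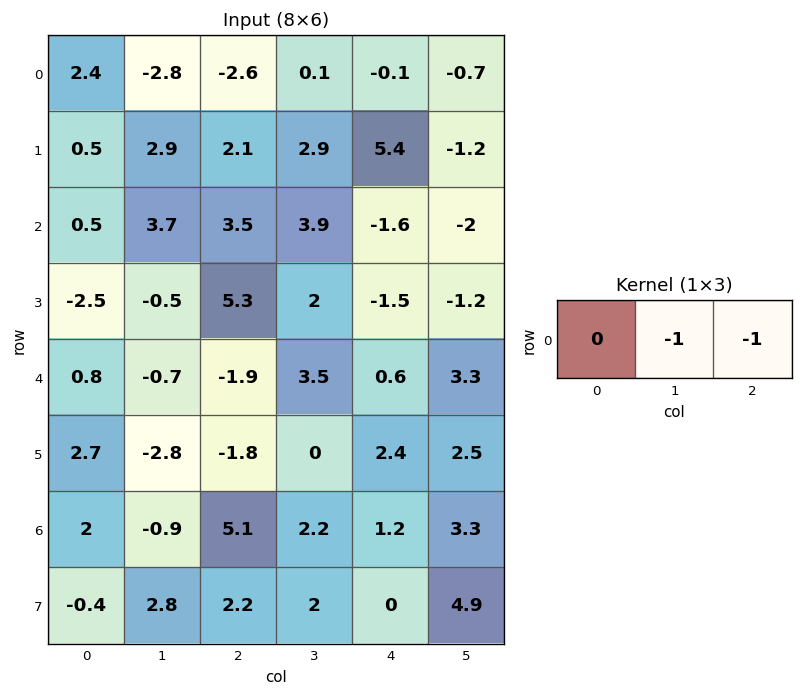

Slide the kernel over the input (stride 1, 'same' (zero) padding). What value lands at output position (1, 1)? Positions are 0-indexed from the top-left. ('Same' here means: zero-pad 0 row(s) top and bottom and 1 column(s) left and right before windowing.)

-5

The receptive field on the zero-padded input at this output position is [0.5 2.9 2.1]. Elementwise product with the kernel and sum: 2.9·-1 + 2.1·-1.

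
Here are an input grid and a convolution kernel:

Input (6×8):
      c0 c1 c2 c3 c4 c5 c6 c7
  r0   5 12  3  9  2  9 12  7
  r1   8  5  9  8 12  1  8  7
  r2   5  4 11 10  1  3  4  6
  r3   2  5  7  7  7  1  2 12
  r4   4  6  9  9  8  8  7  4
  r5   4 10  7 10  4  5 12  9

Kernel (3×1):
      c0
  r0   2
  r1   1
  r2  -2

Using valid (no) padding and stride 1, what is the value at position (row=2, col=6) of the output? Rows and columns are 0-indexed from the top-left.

The receptive field on the input at this output position is [4 / 2 / 7]. Elementwise product with the kernel and sum: 4·2 + 2·1 + 7·-2.

-4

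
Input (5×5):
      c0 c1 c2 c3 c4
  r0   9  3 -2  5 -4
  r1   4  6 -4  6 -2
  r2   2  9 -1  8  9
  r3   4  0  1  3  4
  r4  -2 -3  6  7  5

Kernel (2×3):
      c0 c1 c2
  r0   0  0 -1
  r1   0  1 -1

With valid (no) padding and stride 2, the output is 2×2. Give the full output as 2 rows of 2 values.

12 12
0 -10

Output[0,0]: The receptive field on the input at this output position is [9 3 -2 / 4 6 -4]. Elementwise product with the kernel and sum: -2·-1 + 6·1 + -4·-1.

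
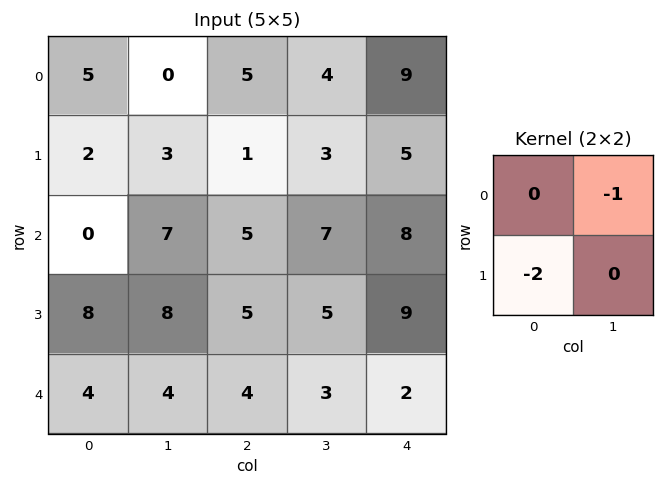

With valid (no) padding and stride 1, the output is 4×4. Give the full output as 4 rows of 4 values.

-4 -11 -6 -15
-3 -15 -13 -19
-23 -21 -17 -18
-16 -13 -13 -15

Output[0,0]: The receptive field on the input at this output position is [5 0 / 2 3]. Elementwise product with the kernel and sum: 0·-1 + 2·-2.
Output[0,1]: The receptive field on the input at this output position is [0 5 / 3 1]. Elementwise product with the kernel and sum: 5·-1 + 3·-2.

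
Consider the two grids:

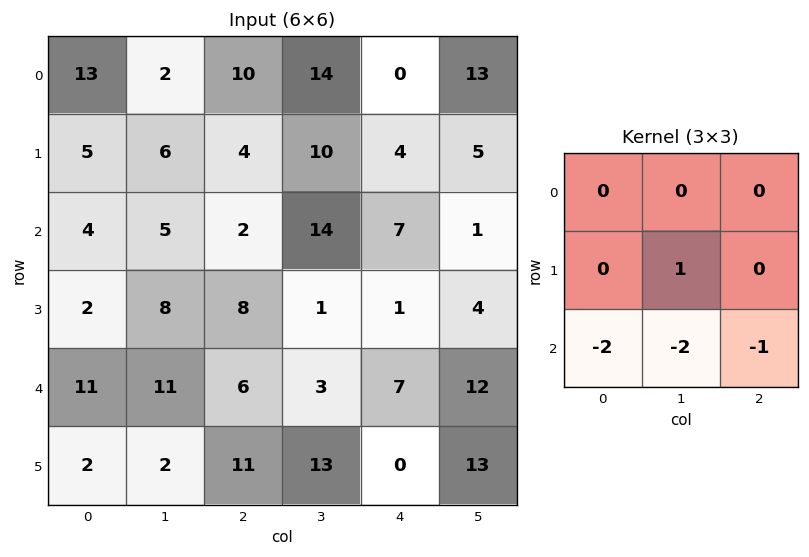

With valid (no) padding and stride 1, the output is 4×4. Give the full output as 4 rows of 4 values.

Output[0,0]: The receptive field on the input at this output position is [13 2 10 / 5 6 4 / 4 5 2]. Elementwise product with the kernel and sum: 6·1 + 4·-2 + 5·-2 + 2·-1.

-14 -24 -29 -39
-23 -31 -5 -1
-42 -29 -24 -31
-8 -33 -45 -32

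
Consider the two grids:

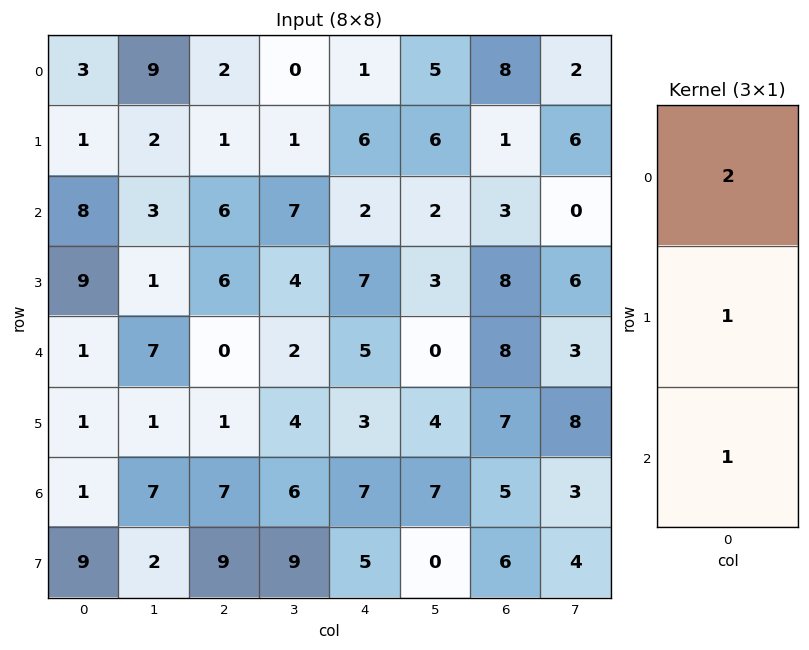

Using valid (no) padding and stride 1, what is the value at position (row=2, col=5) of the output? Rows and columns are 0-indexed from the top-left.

7

The receptive field on the input at this output position is [2 / 3 / 0]. Elementwise product with the kernel and sum: 2·2 + 3·1 + 0·1.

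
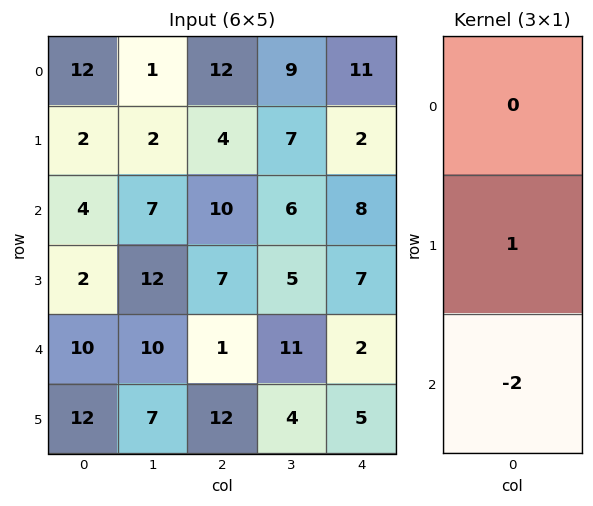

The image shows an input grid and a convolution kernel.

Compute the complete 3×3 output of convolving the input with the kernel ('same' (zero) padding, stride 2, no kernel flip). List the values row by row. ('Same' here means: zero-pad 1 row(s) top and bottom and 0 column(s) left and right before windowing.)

8 4 7
0 -4 -6
-14 -23 -8

Output[0,0]: The receptive field on the zero-padded input at this output position is [0 / 12 / 2]. Elementwise product with the kernel and sum: 12·1 + 2·-2.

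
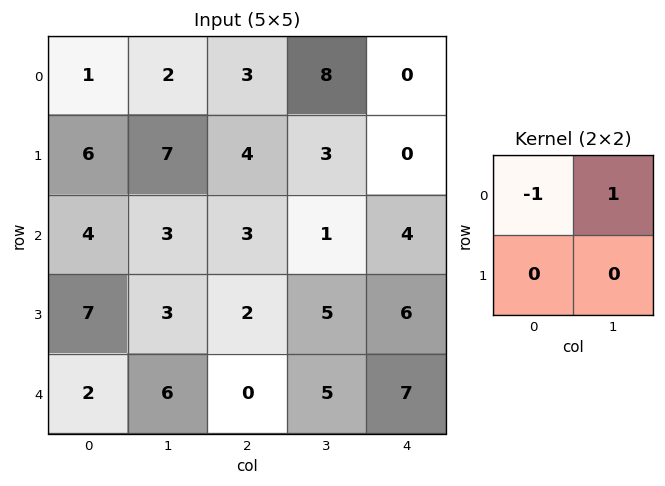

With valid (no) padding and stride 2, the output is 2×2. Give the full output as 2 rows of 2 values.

1 5
-1 -2

Output[0,0]: The receptive field on the input at this output position is [1 2 / 6 7]. Elementwise product with the kernel and sum: 1·-1 + 2·1.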